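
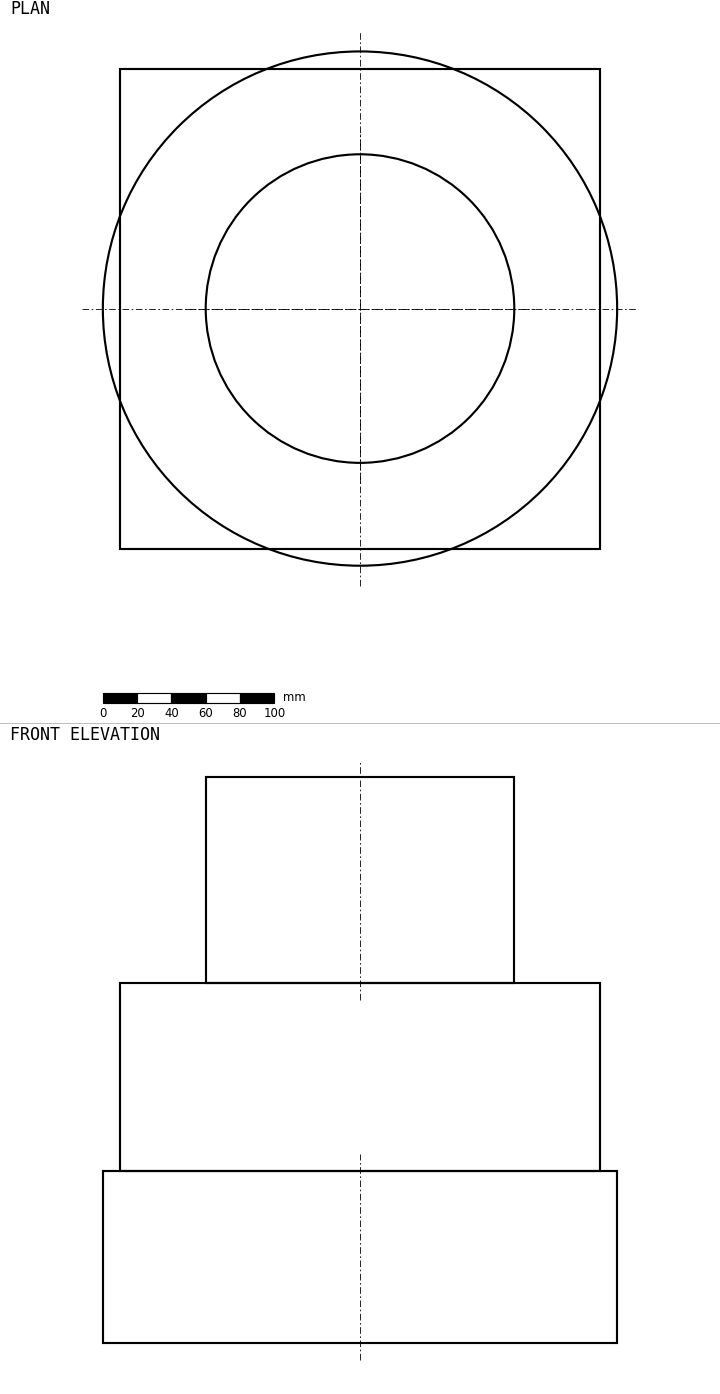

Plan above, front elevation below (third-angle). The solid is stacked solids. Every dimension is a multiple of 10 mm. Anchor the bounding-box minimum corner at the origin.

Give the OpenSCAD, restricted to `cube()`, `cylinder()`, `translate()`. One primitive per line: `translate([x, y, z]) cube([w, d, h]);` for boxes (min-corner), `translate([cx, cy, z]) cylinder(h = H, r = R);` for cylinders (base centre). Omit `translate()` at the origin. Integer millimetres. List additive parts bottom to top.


translate([150, 150, 0]) cylinder(h = 100, r = 150);
translate([10, 10, 100]) cube([280, 280, 110]);
translate([150, 150, 210]) cylinder(h = 120, r = 90);


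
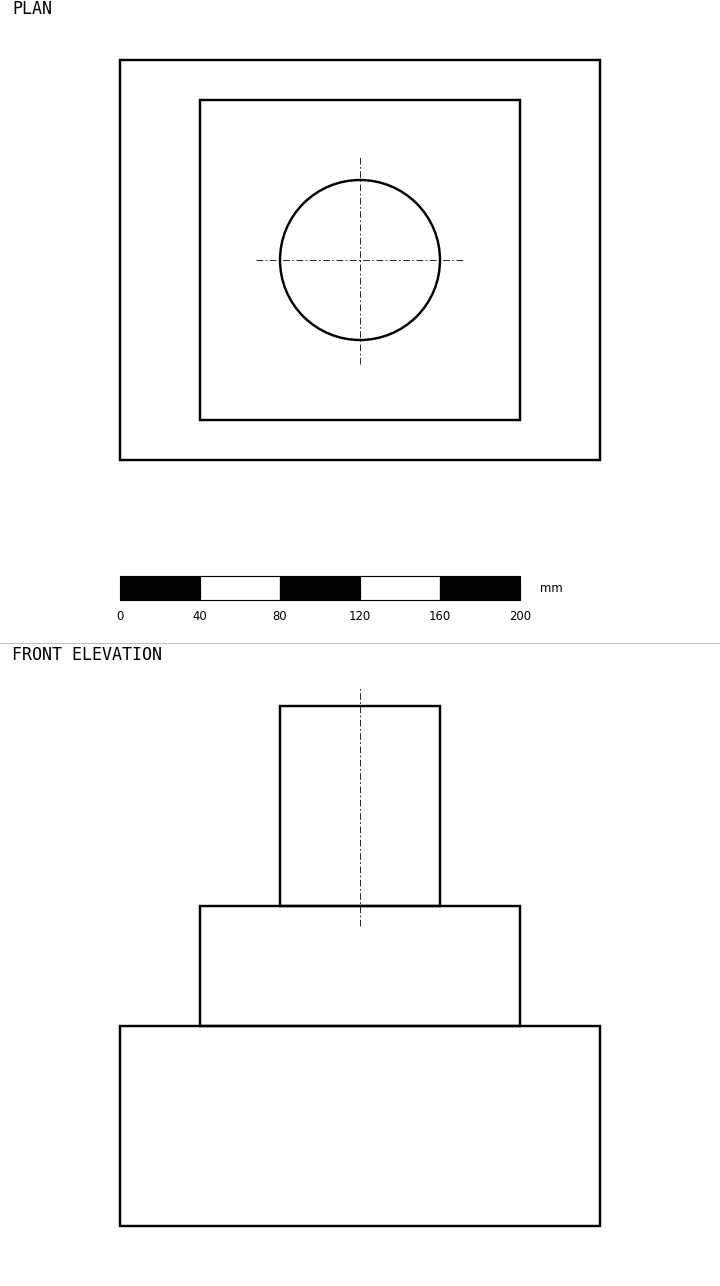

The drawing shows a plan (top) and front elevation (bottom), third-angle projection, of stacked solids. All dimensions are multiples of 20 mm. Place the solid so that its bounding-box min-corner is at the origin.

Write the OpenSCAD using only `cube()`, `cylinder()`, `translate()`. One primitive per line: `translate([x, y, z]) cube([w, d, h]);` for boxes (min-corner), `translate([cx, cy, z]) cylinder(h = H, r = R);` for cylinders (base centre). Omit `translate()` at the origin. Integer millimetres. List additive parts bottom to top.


cube([240, 200, 100]);
translate([40, 20, 100]) cube([160, 160, 60]);
translate([120, 100, 160]) cylinder(h = 100, r = 40);


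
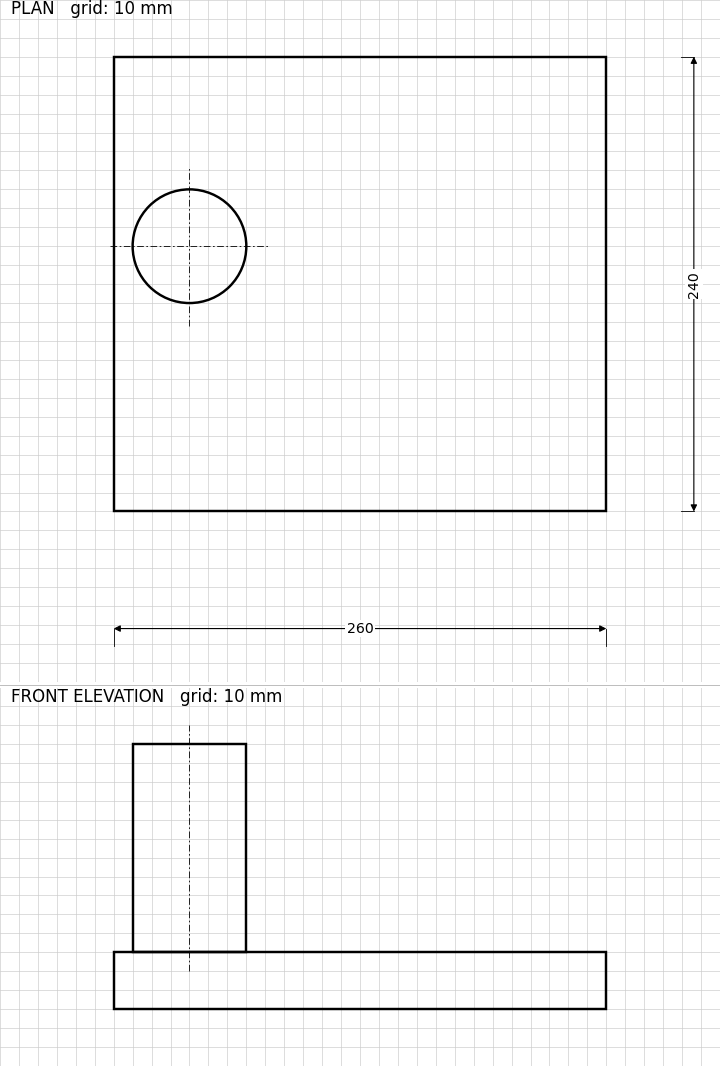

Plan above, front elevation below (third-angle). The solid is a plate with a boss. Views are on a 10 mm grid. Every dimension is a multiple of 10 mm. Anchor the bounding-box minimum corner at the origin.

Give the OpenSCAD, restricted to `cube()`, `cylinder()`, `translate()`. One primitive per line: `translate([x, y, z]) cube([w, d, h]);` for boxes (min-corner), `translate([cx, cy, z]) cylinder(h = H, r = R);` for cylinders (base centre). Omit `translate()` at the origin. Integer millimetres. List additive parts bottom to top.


cube([260, 240, 30]);
translate([40, 140, 30]) cylinder(h = 110, r = 30);


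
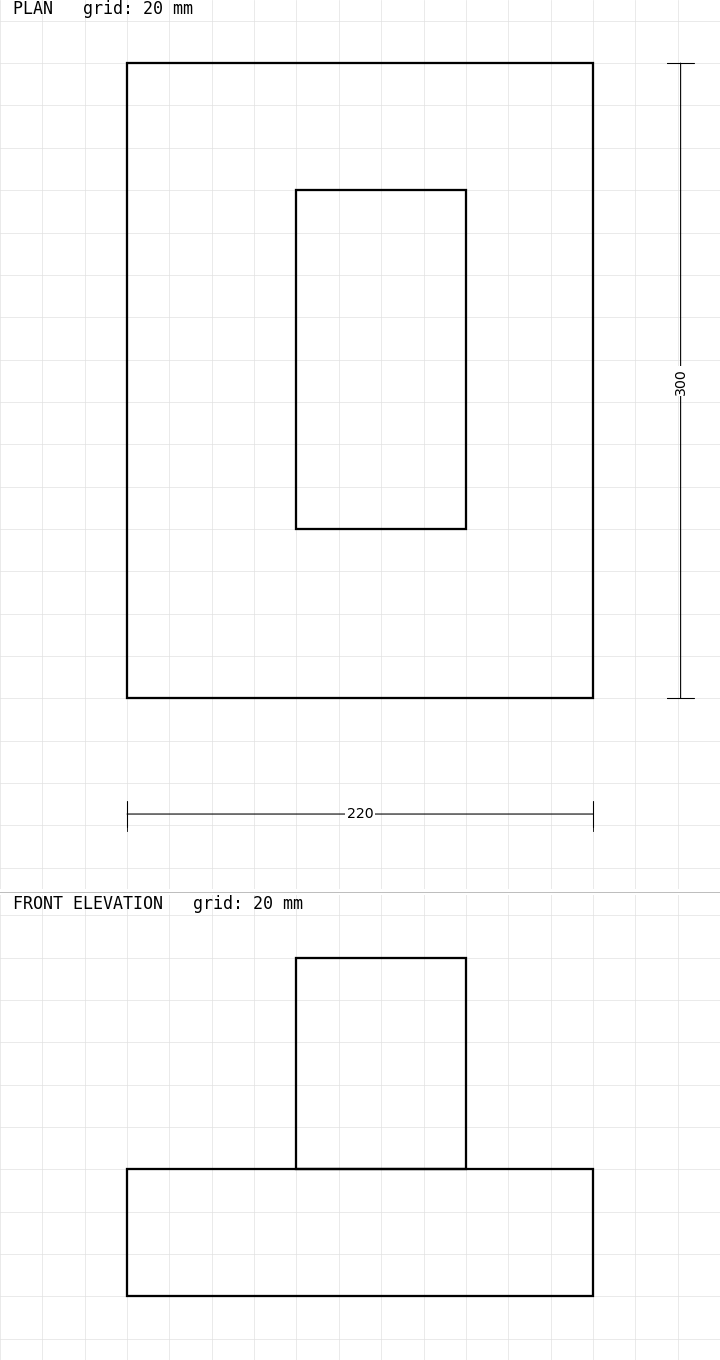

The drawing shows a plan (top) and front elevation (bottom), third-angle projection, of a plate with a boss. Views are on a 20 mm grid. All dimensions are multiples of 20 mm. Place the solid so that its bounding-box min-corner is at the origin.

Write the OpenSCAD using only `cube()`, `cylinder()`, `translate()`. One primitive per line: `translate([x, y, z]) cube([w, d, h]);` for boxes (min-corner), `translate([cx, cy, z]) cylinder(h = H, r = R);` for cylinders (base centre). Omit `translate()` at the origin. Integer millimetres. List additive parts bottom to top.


cube([220, 300, 60]);
translate([80, 80, 60]) cube([80, 160, 100]);


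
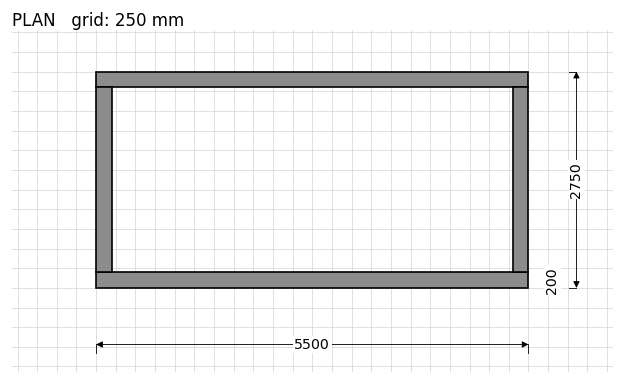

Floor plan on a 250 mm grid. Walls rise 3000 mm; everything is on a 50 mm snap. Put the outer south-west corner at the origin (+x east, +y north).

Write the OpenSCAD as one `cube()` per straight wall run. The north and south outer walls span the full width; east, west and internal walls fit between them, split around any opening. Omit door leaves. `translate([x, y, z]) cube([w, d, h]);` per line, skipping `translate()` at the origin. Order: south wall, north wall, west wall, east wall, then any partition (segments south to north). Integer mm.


cube([5500, 200, 3000]);
translate([0, 2550, 0]) cube([5500, 200, 3000]);
translate([0, 200, 0]) cube([200, 2350, 3000]);
translate([5300, 200, 0]) cube([200, 2350, 3000]);


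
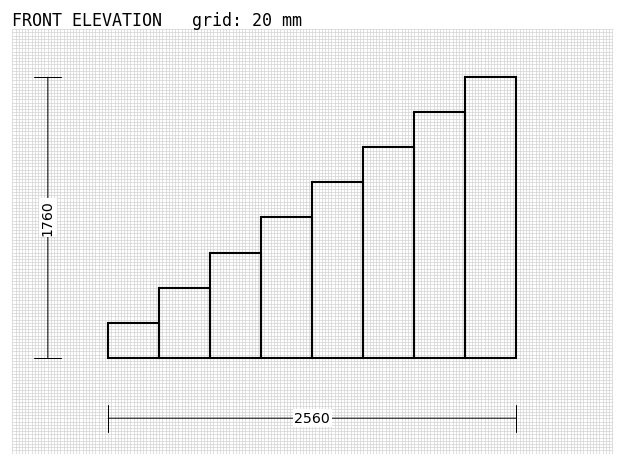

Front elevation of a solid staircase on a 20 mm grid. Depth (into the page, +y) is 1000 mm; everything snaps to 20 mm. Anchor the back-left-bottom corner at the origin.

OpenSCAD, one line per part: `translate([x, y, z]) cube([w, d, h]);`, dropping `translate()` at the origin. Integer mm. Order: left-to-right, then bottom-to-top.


cube([320, 1000, 220]);
translate([320, 0, 0]) cube([320, 1000, 440]);
translate([640, 0, 0]) cube([320, 1000, 660]);
translate([960, 0, 0]) cube([320, 1000, 880]);
translate([1280, 0, 0]) cube([320, 1000, 1100]);
translate([1600, 0, 0]) cube([320, 1000, 1320]);
translate([1920, 0, 0]) cube([320, 1000, 1540]);
translate([2240, 0, 0]) cube([320, 1000, 1760]);


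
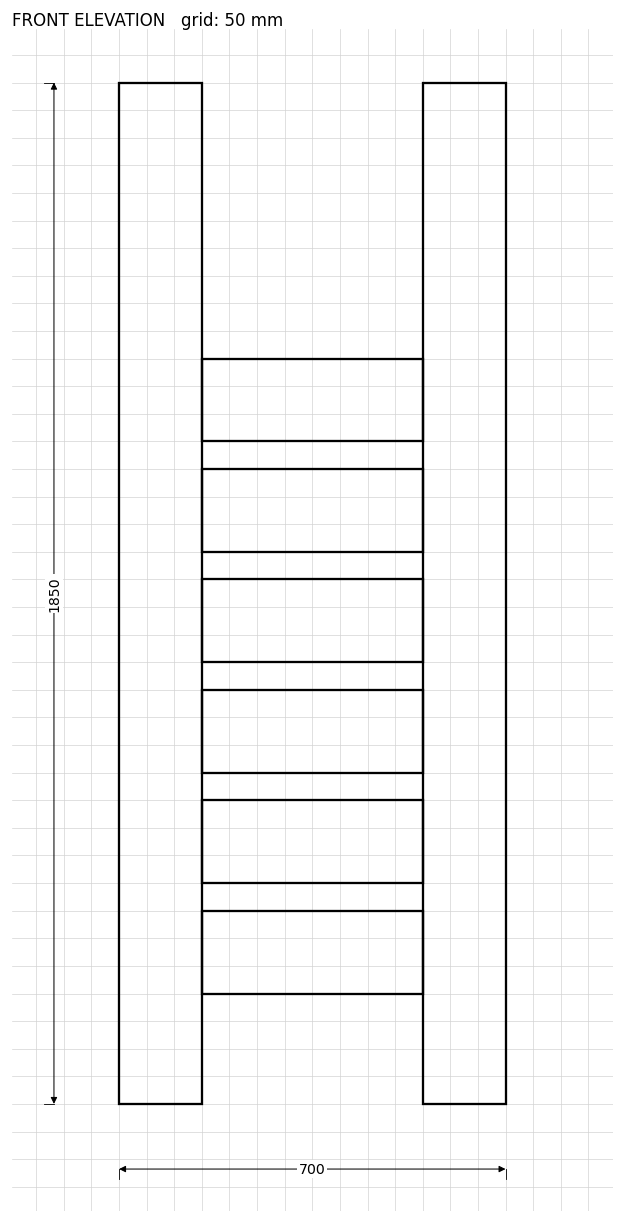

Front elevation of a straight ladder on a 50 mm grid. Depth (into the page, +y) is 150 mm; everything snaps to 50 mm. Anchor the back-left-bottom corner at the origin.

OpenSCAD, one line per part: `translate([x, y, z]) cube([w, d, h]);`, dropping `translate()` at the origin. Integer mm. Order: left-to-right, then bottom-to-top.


cube([150, 150, 1850]);
translate([150, 0, 200]) cube([400, 150, 150]);
translate([150, 0, 400]) cube([400, 150, 150]);
translate([150, 0, 600]) cube([400, 150, 150]);
translate([150, 0, 800]) cube([400, 150, 150]);
translate([150, 0, 1000]) cube([400, 150, 150]);
translate([150, 0, 1200]) cube([400, 150, 150]);
translate([550, 0, 0]) cube([150, 150, 1850]);


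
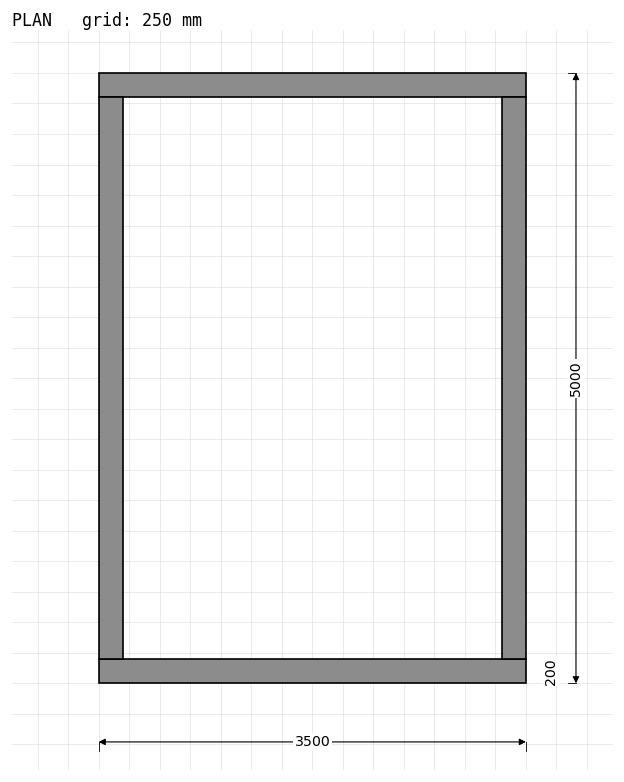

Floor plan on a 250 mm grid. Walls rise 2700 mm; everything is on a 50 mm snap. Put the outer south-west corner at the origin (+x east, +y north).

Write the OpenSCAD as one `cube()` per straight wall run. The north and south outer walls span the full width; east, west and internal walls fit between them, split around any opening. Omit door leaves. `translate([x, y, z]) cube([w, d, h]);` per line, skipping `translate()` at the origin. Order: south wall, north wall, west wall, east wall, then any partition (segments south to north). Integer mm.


cube([3500, 200, 2700]);
translate([0, 4800, 0]) cube([3500, 200, 2700]);
translate([0, 200, 0]) cube([200, 4600, 2700]);
translate([3300, 200, 0]) cube([200, 4600, 2700]);


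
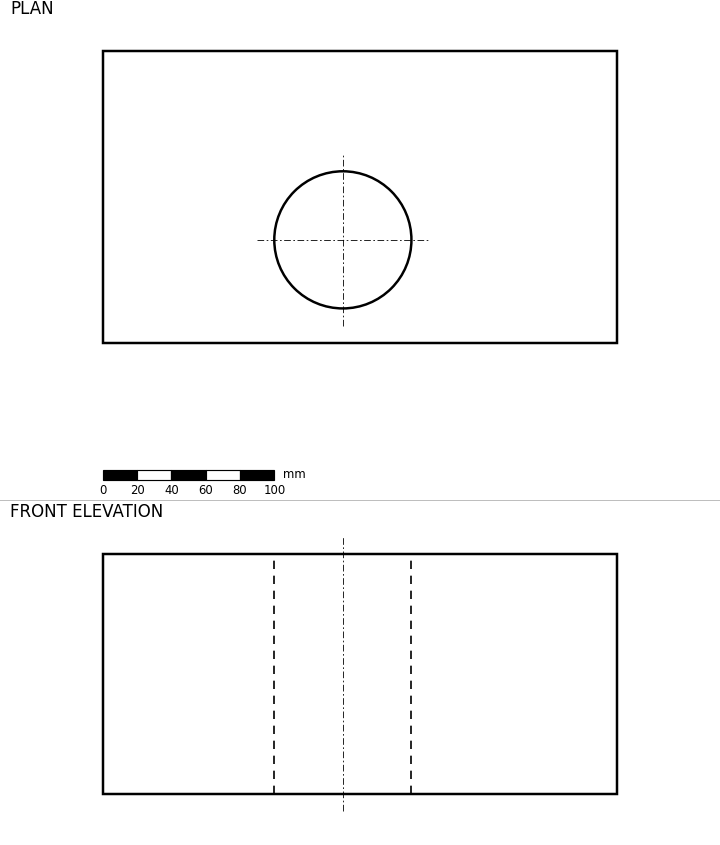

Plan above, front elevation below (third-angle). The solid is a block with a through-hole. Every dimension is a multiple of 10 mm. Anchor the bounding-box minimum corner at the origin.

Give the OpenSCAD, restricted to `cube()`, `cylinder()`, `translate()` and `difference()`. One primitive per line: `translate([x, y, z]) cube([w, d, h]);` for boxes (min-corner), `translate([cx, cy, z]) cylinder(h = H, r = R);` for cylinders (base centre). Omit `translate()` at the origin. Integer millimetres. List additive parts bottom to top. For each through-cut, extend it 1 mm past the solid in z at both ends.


difference() {
  cube([300, 170, 140]);
  translate([140, 60, -1]) cylinder(h = 142, r = 40);
}


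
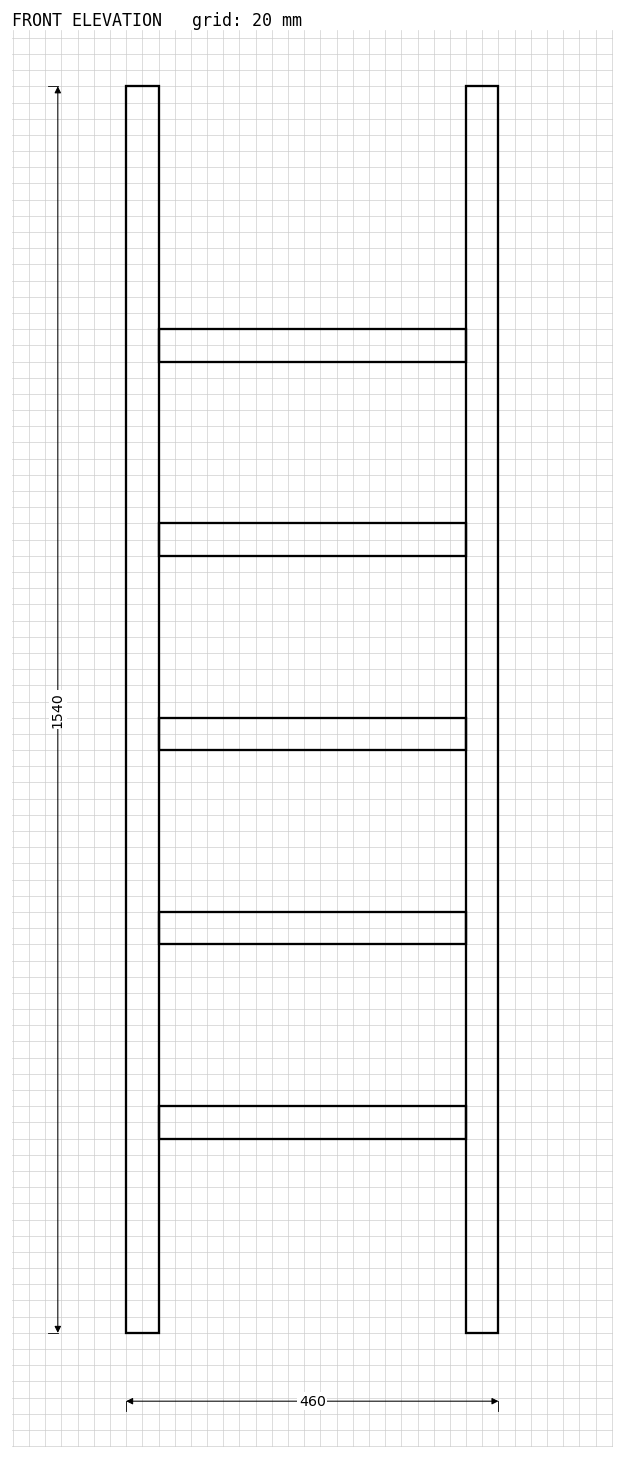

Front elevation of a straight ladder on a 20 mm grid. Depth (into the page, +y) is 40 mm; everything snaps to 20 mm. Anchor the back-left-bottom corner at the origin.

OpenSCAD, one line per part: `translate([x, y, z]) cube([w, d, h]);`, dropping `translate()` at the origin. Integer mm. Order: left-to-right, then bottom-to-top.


cube([40, 40, 1540]);
translate([40, 0, 240]) cube([380, 40, 40]);
translate([40, 0, 480]) cube([380, 40, 40]);
translate([40, 0, 720]) cube([380, 40, 40]);
translate([40, 0, 960]) cube([380, 40, 40]);
translate([40, 0, 1200]) cube([380, 40, 40]);
translate([420, 0, 0]) cube([40, 40, 1540]);


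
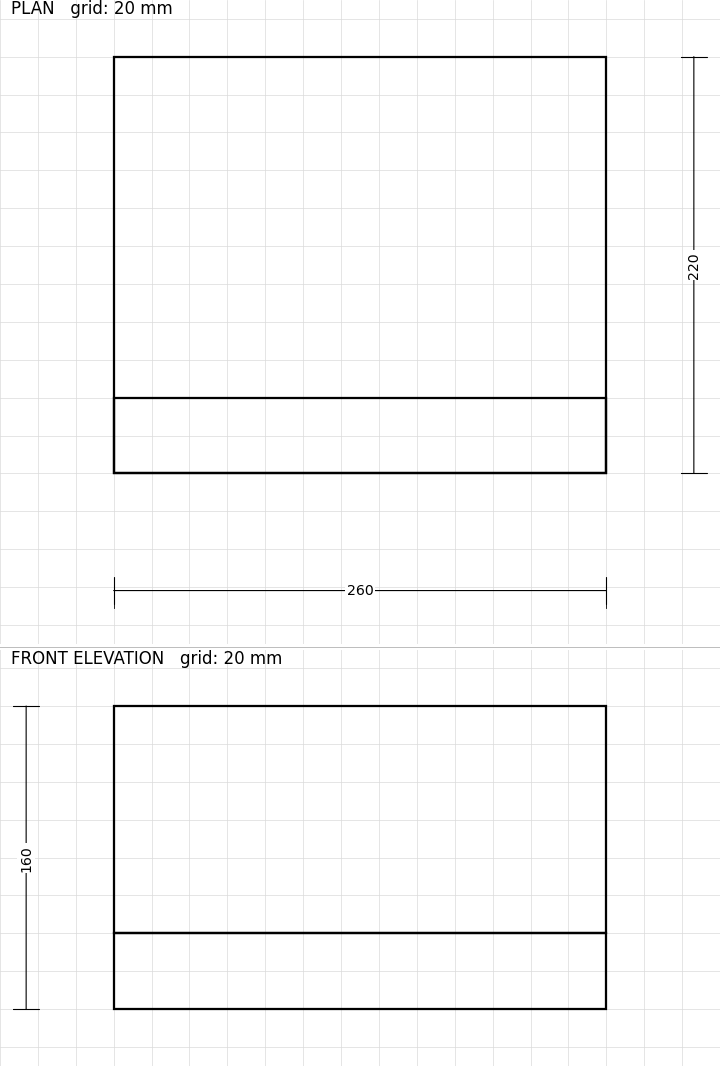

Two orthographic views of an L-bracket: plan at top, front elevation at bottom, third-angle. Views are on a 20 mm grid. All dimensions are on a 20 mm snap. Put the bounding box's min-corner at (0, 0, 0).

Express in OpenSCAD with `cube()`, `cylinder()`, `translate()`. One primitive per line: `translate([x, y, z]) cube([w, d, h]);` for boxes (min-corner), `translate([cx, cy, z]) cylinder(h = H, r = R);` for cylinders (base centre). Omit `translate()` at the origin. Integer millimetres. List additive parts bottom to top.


cube([260, 220, 40]);
translate([0, 0, 40]) cube([260, 40, 120]);


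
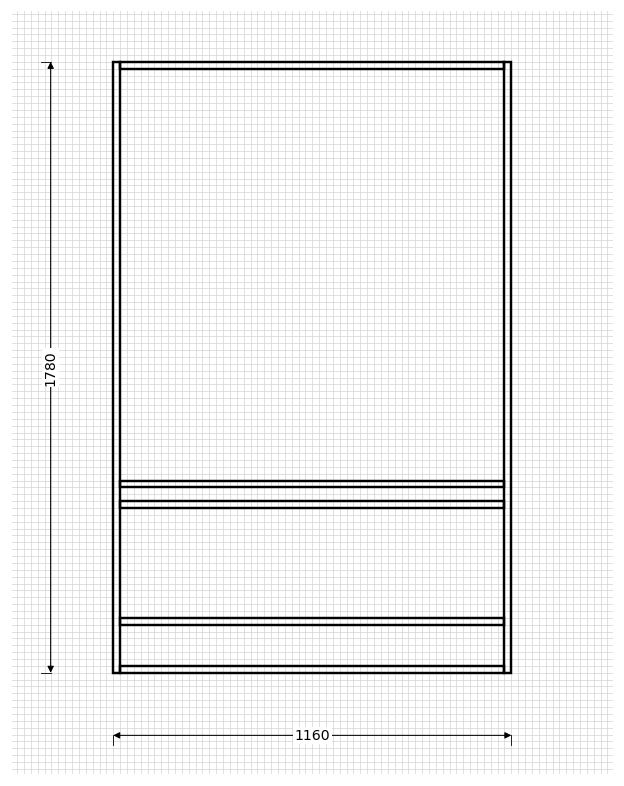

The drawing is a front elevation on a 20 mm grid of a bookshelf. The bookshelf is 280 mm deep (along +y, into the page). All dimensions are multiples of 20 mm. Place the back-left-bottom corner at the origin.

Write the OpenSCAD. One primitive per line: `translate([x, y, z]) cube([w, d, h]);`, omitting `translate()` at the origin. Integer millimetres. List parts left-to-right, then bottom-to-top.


cube([20, 280, 1780]);
translate([20, 0, 0]) cube([1120, 280, 20]);
translate([20, 0, 140]) cube([1120, 280, 20]);
translate([20, 0, 480]) cube([1120, 280, 20]);
translate([20, 0, 540]) cube([1120, 280, 20]);
translate([20, 0, 1760]) cube([1120, 280, 20]);
translate([1140, 0, 0]) cube([20, 280, 1780]);


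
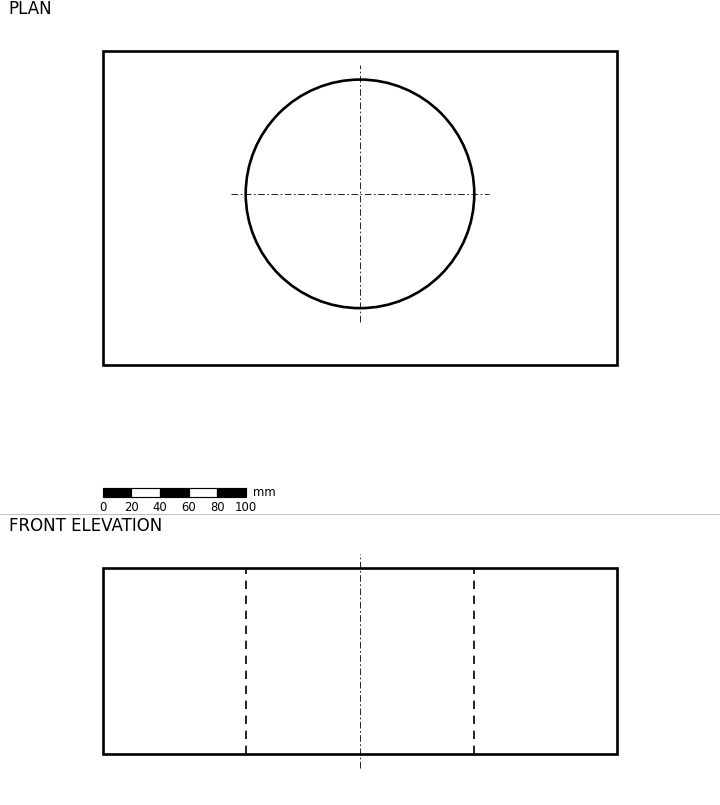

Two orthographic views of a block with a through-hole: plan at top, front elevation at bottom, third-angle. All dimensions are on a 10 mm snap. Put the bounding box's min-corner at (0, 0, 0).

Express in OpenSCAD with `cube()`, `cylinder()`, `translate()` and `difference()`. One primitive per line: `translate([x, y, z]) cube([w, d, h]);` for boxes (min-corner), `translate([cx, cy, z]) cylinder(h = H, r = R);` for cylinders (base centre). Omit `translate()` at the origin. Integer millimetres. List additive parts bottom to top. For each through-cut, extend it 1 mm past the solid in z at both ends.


difference() {
  cube([360, 220, 130]);
  translate([180, 120, -1]) cylinder(h = 132, r = 80);
}


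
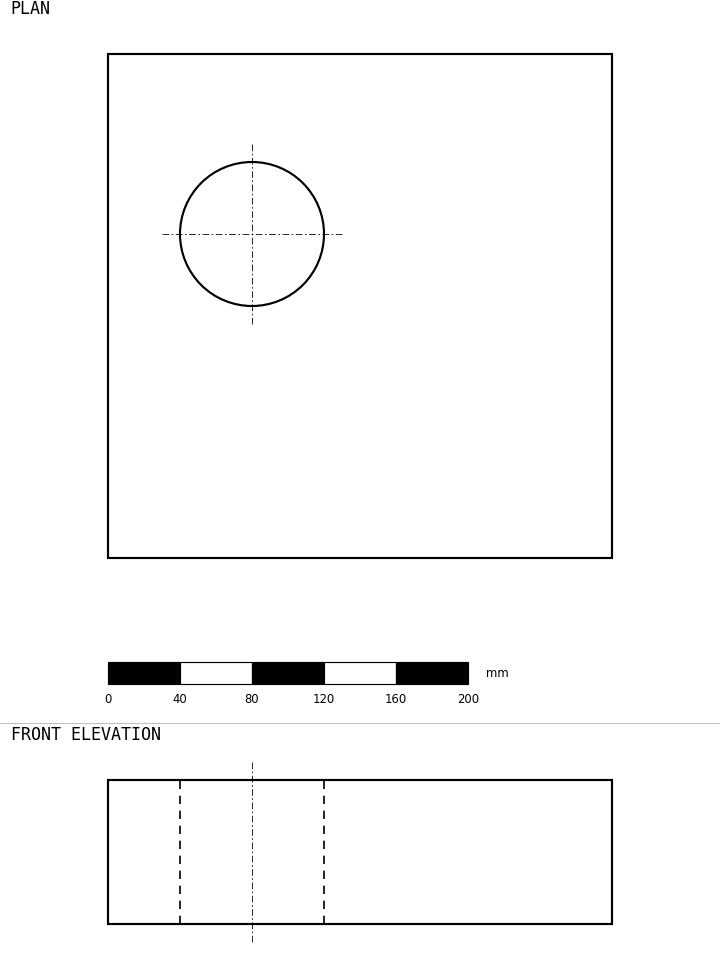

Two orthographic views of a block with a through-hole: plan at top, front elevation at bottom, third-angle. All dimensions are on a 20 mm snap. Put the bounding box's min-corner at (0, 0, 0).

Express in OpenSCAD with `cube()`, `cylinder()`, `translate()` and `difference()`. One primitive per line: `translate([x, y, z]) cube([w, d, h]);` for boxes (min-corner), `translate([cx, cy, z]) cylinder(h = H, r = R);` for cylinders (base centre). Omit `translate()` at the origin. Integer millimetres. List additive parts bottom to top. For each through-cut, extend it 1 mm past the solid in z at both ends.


difference() {
  cube([280, 280, 80]);
  translate([80, 180, -1]) cylinder(h = 82, r = 40);
}


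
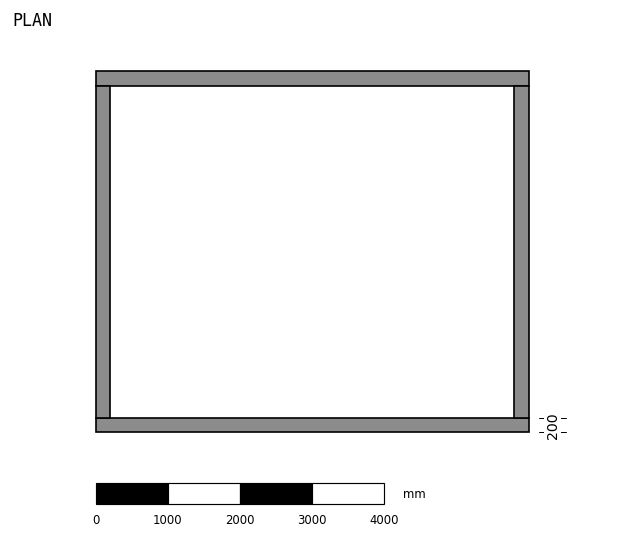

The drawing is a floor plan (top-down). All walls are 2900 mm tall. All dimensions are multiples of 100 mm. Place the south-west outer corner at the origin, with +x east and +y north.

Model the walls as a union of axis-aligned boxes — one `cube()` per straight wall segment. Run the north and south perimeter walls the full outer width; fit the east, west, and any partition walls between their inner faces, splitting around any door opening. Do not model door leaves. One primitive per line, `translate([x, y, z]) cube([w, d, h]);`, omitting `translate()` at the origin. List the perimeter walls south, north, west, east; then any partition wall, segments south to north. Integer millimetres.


cube([6000, 200, 2900]);
translate([0, 4800, 0]) cube([6000, 200, 2900]);
translate([0, 200, 0]) cube([200, 4600, 2900]);
translate([5800, 200, 0]) cube([200, 4600, 2900]);


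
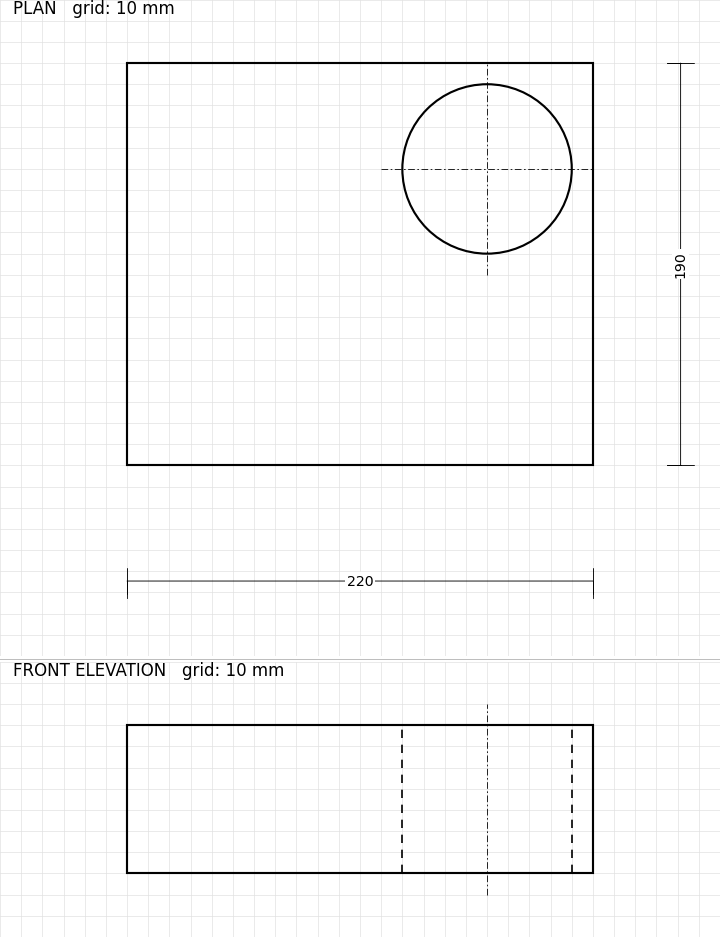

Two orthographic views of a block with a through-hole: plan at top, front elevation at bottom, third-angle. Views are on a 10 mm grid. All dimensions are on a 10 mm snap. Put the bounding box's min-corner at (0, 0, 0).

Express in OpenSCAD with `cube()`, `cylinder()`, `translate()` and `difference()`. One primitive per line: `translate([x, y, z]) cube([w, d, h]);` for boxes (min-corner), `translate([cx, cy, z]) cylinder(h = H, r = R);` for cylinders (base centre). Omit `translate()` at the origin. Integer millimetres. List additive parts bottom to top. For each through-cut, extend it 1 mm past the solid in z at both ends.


difference() {
  cube([220, 190, 70]);
  translate([170, 140, -1]) cylinder(h = 72, r = 40);
}


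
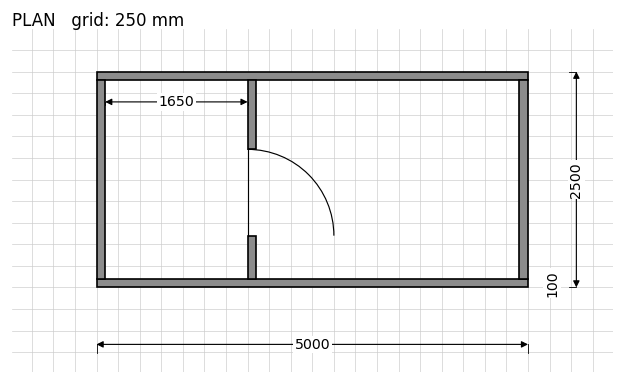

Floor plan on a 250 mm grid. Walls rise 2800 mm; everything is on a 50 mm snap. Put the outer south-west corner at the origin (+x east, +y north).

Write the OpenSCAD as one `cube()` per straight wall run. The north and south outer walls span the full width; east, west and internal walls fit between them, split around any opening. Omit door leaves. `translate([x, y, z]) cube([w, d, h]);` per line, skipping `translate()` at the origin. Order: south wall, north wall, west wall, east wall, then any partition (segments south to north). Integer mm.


cube([5000, 100, 2800]);
translate([0, 2400, 0]) cube([5000, 100, 2800]);
translate([0, 100, 0]) cube([100, 2300, 2800]);
translate([4900, 100, 0]) cube([100, 2300, 2800]);
translate([1750, 100, 0]) cube([100, 500, 2800]);
translate([1750, 1600, 0]) cube([100, 800, 2800]);


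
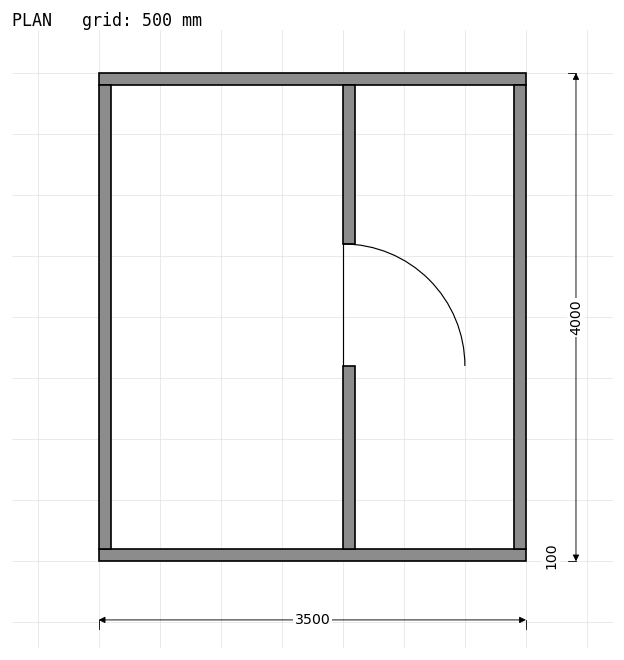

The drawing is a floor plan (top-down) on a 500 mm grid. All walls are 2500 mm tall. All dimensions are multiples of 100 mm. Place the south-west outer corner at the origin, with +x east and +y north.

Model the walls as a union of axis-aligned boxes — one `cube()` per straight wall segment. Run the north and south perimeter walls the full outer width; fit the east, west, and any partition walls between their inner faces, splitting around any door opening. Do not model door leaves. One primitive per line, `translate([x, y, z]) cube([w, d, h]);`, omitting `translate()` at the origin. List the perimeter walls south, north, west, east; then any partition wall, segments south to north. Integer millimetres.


cube([3500, 100, 2500]);
translate([0, 3900, 0]) cube([3500, 100, 2500]);
translate([0, 100, 0]) cube([100, 3800, 2500]);
translate([3400, 100, 0]) cube([100, 3800, 2500]);
translate([2000, 100, 0]) cube([100, 1500, 2500]);
translate([2000, 2600, 0]) cube([100, 1300, 2500]);


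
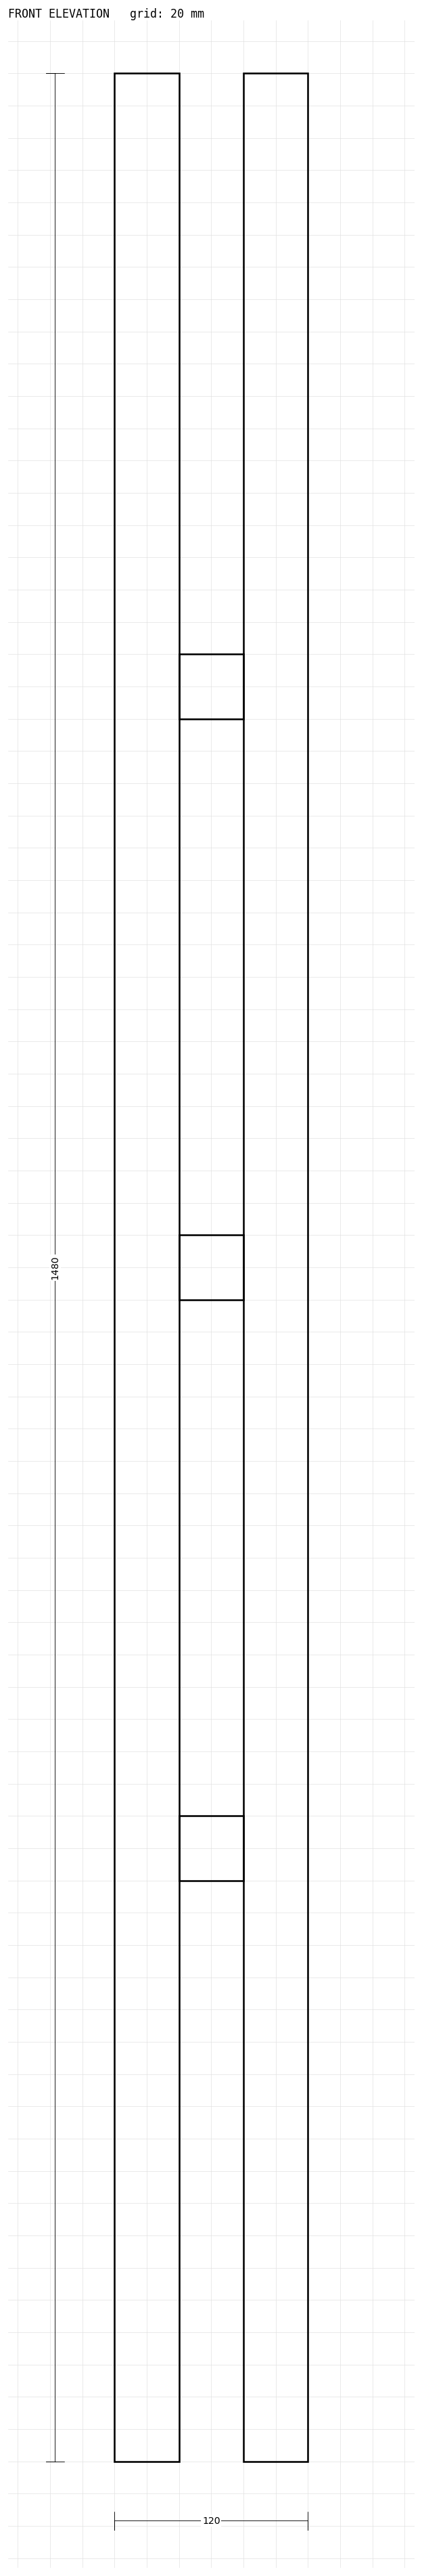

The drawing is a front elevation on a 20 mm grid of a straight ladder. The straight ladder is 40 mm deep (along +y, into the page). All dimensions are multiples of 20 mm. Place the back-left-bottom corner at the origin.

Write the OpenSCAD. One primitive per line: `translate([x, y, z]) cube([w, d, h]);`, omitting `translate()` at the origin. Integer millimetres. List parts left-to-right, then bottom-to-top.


cube([40, 40, 1480]);
translate([40, 0, 360]) cube([40, 40, 40]);
translate([40, 0, 720]) cube([40, 40, 40]);
translate([40, 0, 1080]) cube([40, 40, 40]);
translate([80, 0, 0]) cube([40, 40, 1480]);


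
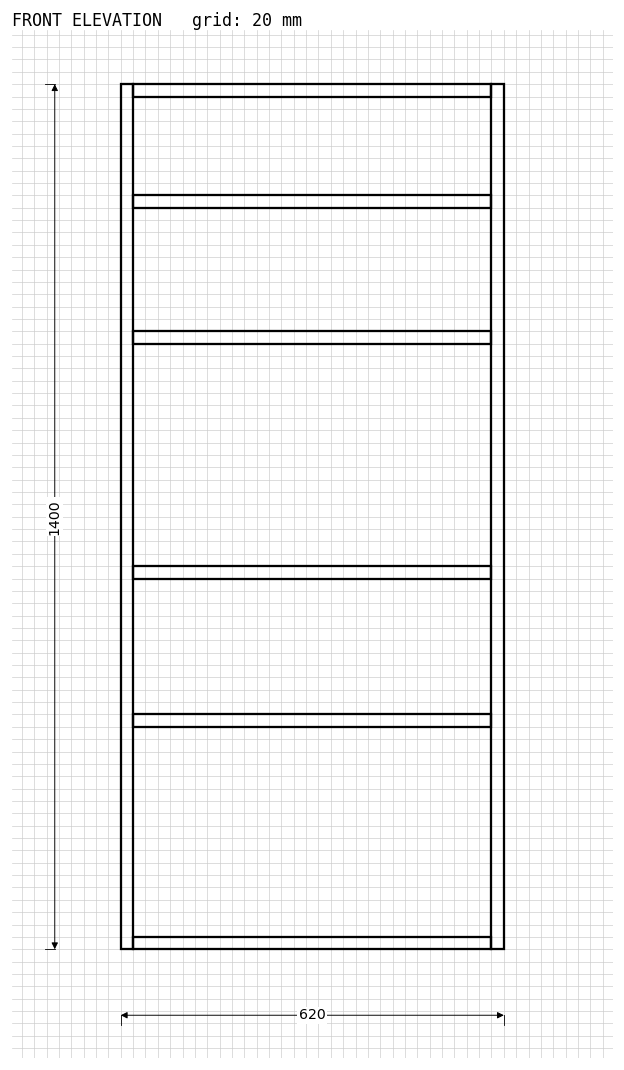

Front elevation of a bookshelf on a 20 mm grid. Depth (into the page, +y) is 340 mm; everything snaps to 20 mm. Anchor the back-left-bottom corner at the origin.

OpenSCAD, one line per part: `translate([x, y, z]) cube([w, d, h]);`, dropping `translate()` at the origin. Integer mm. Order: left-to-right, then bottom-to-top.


cube([20, 340, 1400]);
translate([20, 0, 0]) cube([580, 340, 20]);
translate([20, 0, 360]) cube([580, 340, 20]);
translate([20, 0, 600]) cube([580, 340, 20]);
translate([20, 0, 980]) cube([580, 340, 20]);
translate([20, 0, 1200]) cube([580, 340, 20]);
translate([20, 0, 1380]) cube([580, 340, 20]);
translate([600, 0, 0]) cube([20, 340, 1400]);


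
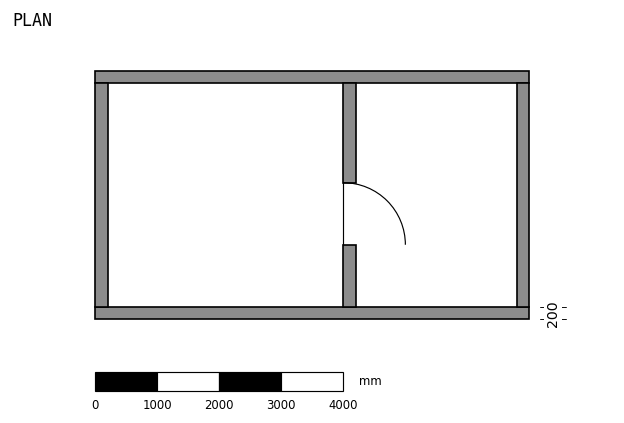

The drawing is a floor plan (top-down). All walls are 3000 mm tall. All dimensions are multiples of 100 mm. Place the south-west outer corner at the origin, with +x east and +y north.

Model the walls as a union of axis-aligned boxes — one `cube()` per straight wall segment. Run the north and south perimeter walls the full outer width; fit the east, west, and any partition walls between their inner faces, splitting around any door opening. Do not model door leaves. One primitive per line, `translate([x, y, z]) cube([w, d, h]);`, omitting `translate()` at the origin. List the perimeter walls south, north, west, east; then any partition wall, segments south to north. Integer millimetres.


cube([7000, 200, 3000]);
translate([0, 3800, 0]) cube([7000, 200, 3000]);
translate([0, 200, 0]) cube([200, 3600, 3000]);
translate([6800, 200, 0]) cube([200, 3600, 3000]);
translate([4000, 200, 0]) cube([200, 1000, 3000]);
translate([4000, 2200, 0]) cube([200, 1600, 3000]);


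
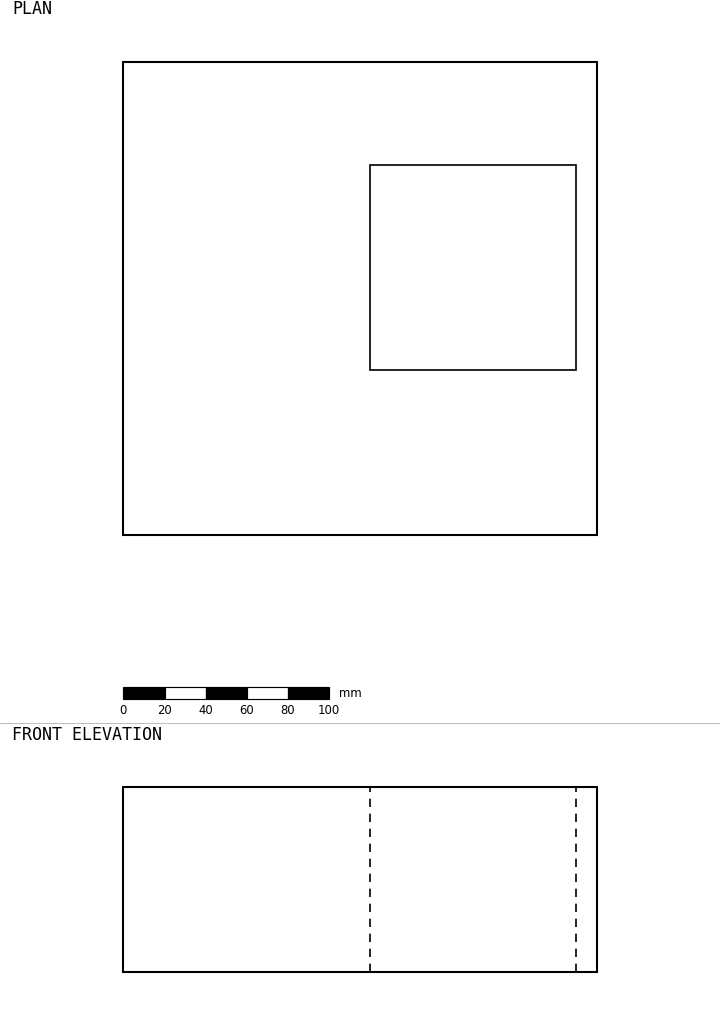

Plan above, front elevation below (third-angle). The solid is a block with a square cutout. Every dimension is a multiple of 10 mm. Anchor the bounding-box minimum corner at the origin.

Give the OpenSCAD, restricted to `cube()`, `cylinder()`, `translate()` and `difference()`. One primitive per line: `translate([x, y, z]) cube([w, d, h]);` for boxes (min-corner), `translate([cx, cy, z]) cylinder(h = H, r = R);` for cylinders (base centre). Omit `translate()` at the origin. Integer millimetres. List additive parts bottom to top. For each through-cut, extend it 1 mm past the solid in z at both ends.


difference() {
  cube([230, 230, 90]);
  translate([120, 80, -1]) cube([100, 100, 92]);
}


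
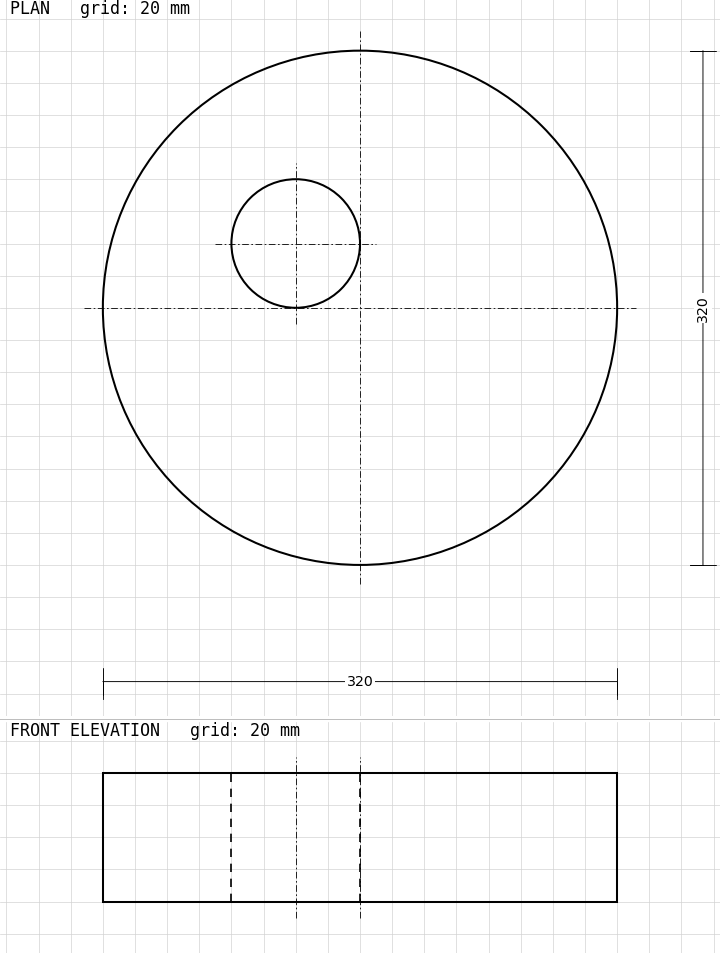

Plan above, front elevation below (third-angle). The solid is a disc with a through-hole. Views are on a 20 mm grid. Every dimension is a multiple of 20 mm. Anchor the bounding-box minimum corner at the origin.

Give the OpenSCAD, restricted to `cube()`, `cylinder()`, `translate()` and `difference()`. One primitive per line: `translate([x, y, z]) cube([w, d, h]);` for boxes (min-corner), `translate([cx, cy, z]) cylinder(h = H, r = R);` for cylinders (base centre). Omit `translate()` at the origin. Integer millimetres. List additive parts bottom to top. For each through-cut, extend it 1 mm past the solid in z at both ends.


difference() {
  translate([160, 160, 0]) cylinder(h = 80, r = 160);
  translate([120, 200, -1]) cylinder(h = 82, r = 40);
}


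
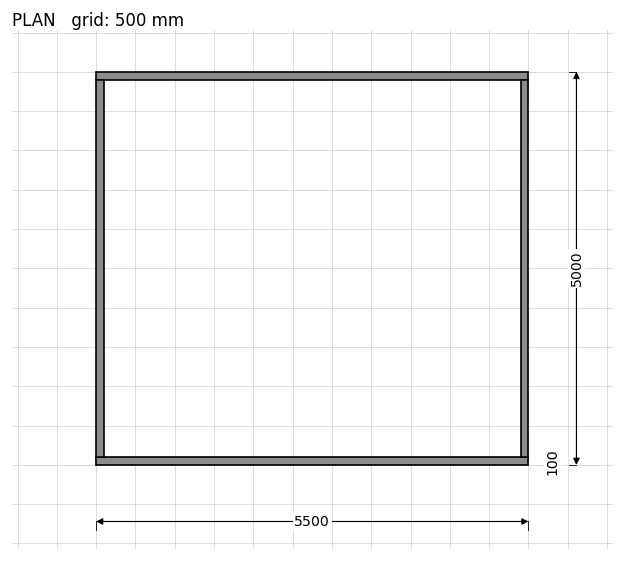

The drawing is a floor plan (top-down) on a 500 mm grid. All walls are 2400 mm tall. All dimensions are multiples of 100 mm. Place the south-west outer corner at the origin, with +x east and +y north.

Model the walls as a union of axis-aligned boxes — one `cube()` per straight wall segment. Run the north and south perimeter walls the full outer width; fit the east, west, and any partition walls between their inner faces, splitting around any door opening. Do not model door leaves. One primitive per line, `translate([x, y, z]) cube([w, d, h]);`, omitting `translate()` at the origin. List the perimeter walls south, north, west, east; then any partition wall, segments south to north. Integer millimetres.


cube([5500, 100, 2400]);
translate([0, 4900, 0]) cube([5500, 100, 2400]);
translate([0, 100, 0]) cube([100, 4800, 2400]);
translate([5400, 100, 0]) cube([100, 4800, 2400]);


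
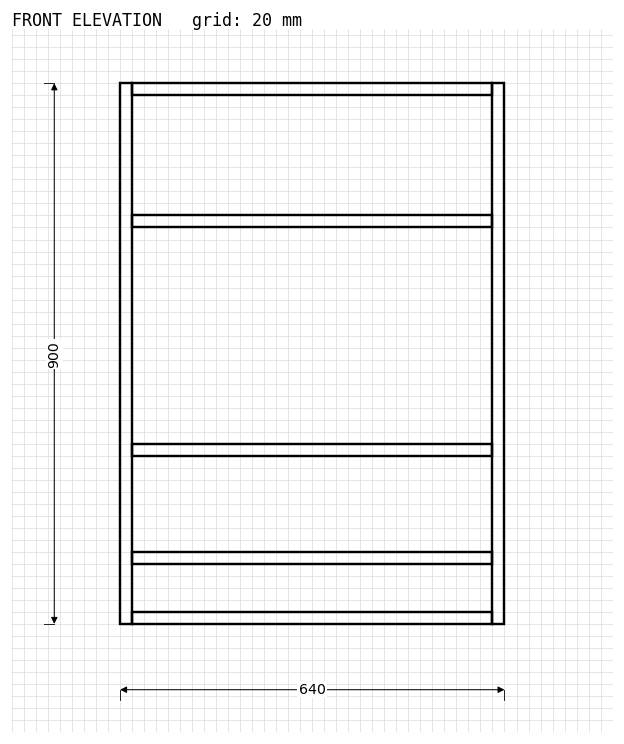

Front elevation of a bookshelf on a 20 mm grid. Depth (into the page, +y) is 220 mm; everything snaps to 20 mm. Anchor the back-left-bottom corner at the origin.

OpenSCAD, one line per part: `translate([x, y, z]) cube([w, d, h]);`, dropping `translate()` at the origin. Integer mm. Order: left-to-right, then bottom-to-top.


cube([20, 220, 900]);
translate([20, 0, 0]) cube([600, 220, 20]);
translate([20, 0, 100]) cube([600, 220, 20]);
translate([20, 0, 280]) cube([600, 220, 20]);
translate([20, 0, 660]) cube([600, 220, 20]);
translate([20, 0, 880]) cube([600, 220, 20]);
translate([620, 0, 0]) cube([20, 220, 900]);


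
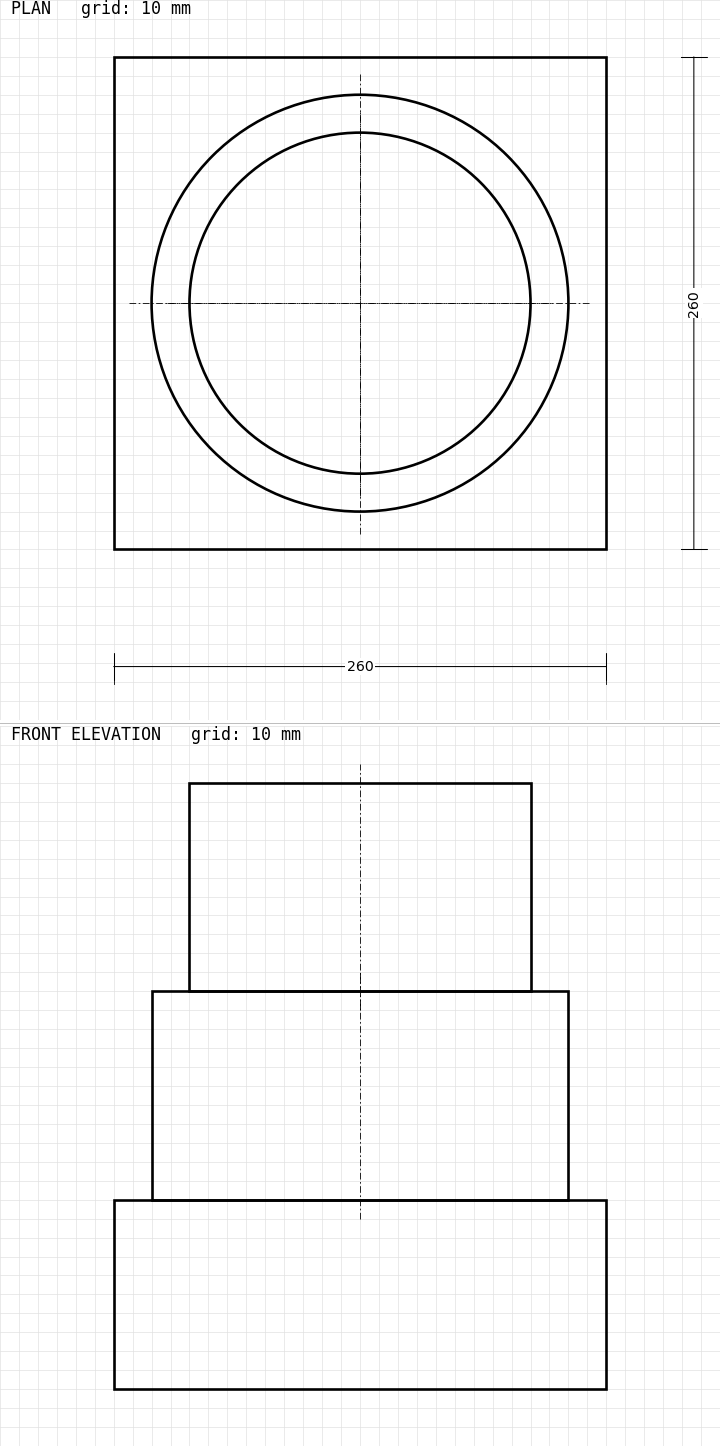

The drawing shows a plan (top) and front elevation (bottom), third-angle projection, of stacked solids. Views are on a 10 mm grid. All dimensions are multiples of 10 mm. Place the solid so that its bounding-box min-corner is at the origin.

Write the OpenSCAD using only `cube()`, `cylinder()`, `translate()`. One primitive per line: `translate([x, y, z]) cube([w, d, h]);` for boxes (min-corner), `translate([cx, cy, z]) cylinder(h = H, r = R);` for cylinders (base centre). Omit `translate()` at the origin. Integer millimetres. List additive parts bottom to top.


cube([260, 260, 100]);
translate([130, 130, 100]) cylinder(h = 110, r = 110);
translate([130, 130, 210]) cylinder(h = 110, r = 90);


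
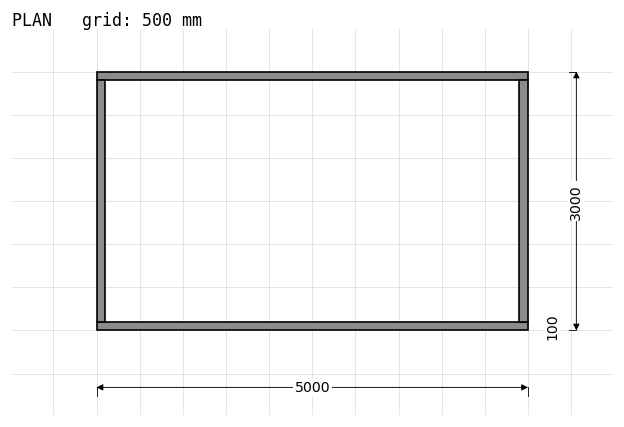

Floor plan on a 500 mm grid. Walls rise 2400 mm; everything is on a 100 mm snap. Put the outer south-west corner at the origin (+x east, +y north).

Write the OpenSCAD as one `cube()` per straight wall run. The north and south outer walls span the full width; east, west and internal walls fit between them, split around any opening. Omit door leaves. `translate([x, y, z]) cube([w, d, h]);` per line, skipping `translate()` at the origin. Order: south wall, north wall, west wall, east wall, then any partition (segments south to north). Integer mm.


cube([5000, 100, 2400]);
translate([0, 2900, 0]) cube([5000, 100, 2400]);
translate([0, 100, 0]) cube([100, 2800, 2400]);
translate([4900, 100, 0]) cube([100, 2800, 2400]);


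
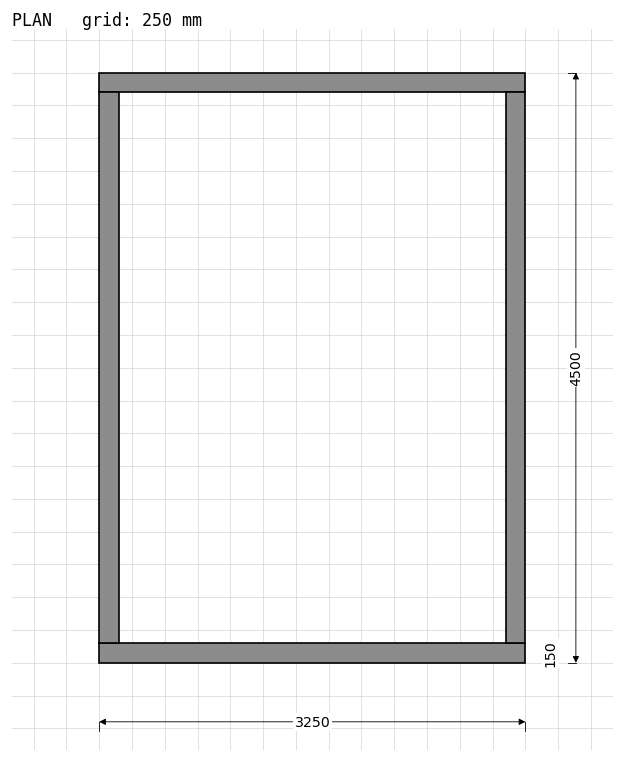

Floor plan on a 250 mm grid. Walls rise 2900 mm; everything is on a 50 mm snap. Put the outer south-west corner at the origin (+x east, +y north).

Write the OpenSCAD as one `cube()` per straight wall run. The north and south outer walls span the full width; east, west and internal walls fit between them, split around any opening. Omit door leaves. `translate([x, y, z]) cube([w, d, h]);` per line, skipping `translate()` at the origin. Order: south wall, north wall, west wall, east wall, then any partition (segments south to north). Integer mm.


cube([3250, 150, 2900]);
translate([0, 4350, 0]) cube([3250, 150, 2900]);
translate([0, 150, 0]) cube([150, 4200, 2900]);
translate([3100, 150, 0]) cube([150, 4200, 2900]);


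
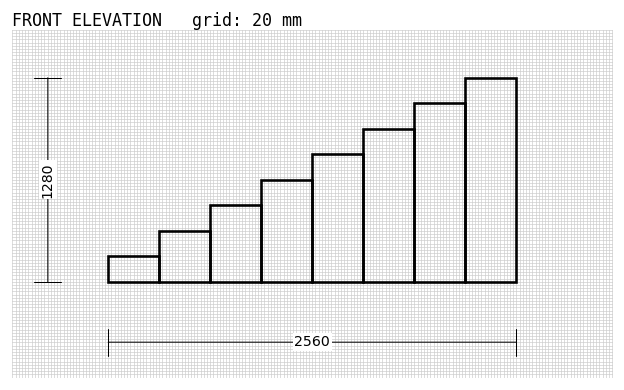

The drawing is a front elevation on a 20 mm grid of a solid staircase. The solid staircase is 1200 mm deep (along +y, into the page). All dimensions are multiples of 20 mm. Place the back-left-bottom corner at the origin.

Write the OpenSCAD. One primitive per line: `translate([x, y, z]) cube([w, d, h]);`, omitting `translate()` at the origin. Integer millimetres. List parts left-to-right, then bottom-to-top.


cube([320, 1200, 160]);
translate([320, 0, 0]) cube([320, 1200, 320]);
translate([640, 0, 0]) cube([320, 1200, 480]);
translate([960, 0, 0]) cube([320, 1200, 640]);
translate([1280, 0, 0]) cube([320, 1200, 800]);
translate([1600, 0, 0]) cube([320, 1200, 960]);
translate([1920, 0, 0]) cube([320, 1200, 1120]);
translate([2240, 0, 0]) cube([320, 1200, 1280]);


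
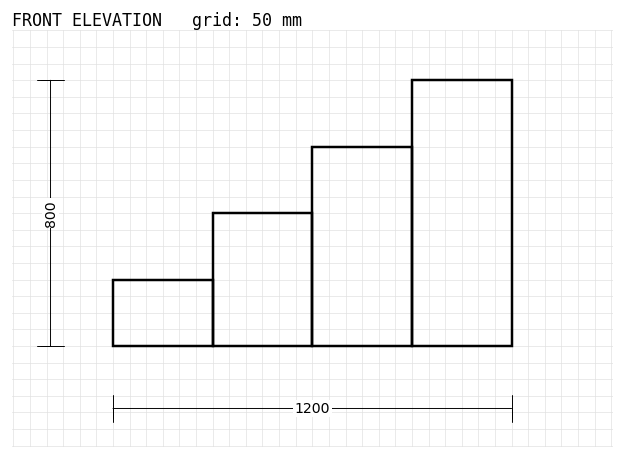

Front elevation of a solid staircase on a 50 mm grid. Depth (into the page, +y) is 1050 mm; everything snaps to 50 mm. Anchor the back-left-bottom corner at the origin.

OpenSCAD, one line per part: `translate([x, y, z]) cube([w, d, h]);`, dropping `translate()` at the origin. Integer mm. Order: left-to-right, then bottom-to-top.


cube([300, 1050, 200]);
translate([300, 0, 0]) cube([300, 1050, 400]);
translate([600, 0, 0]) cube([300, 1050, 600]);
translate([900, 0, 0]) cube([300, 1050, 800]);


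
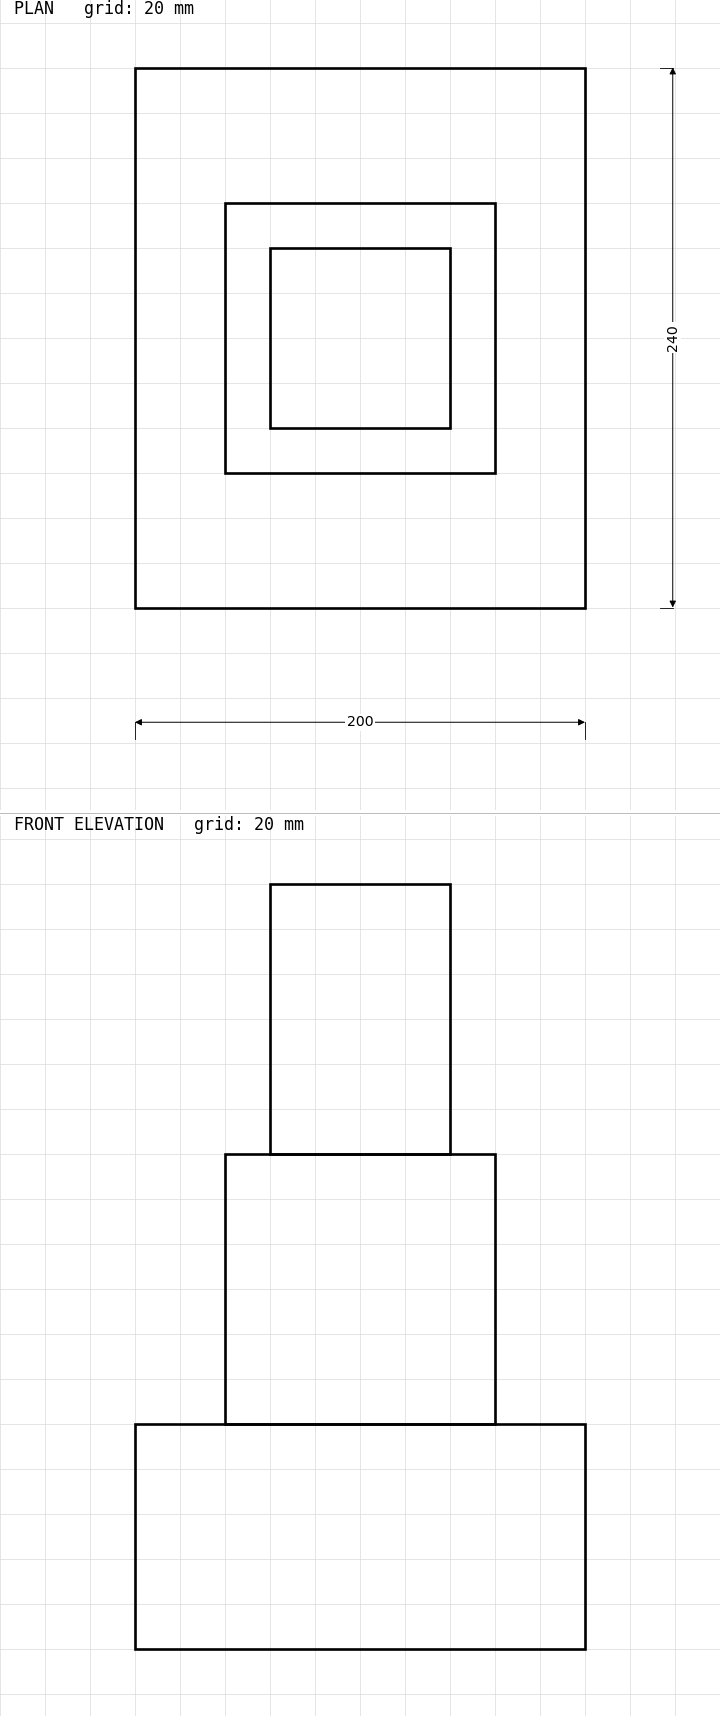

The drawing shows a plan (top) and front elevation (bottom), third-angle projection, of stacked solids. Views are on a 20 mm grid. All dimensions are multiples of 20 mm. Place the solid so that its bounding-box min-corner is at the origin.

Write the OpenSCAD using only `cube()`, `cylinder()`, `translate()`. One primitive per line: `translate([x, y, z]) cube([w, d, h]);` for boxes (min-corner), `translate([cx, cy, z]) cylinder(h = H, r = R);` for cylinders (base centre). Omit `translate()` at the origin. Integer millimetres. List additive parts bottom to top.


cube([200, 240, 100]);
translate([40, 60, 100]) cube([120, 120, 120]);
translate([60, 80, 220]) cube([80, 80, 120]);


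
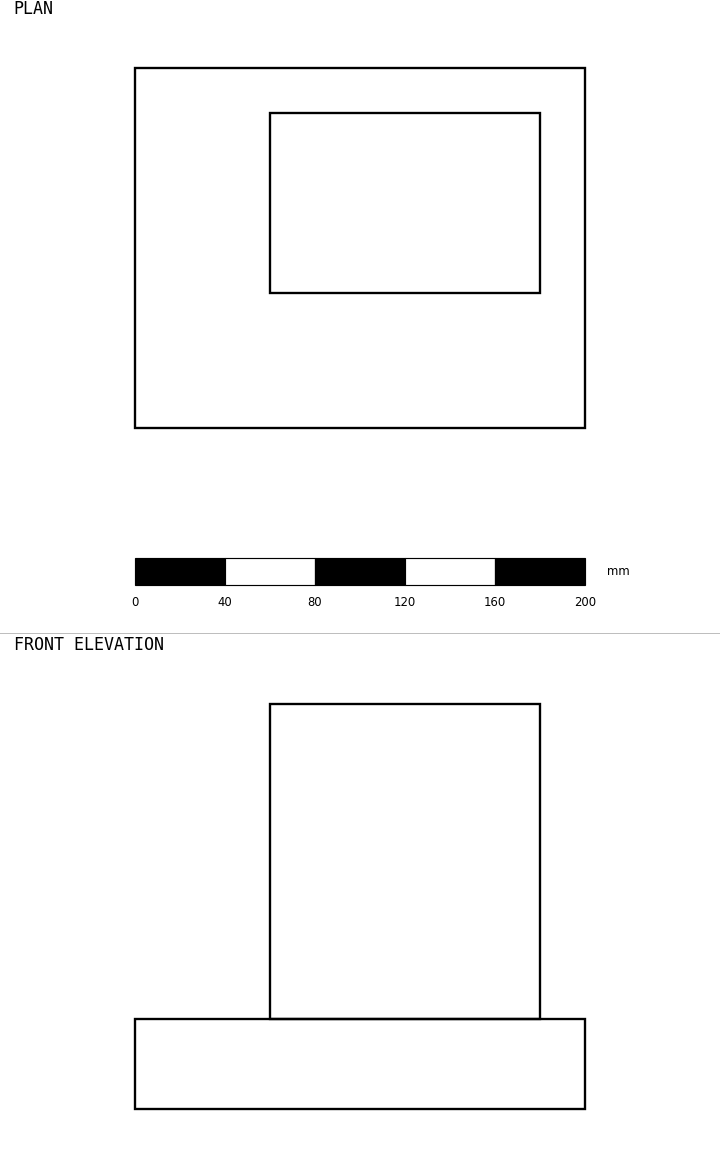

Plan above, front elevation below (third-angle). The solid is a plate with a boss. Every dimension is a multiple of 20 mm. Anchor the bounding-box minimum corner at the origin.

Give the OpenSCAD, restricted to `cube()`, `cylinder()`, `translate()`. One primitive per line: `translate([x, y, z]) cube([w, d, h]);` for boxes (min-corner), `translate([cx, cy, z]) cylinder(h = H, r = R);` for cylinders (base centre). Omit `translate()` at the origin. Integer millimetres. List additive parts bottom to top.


cube([200, 160, 40]);
translate([60, 60, 40]) cube([120, 80, 140]);


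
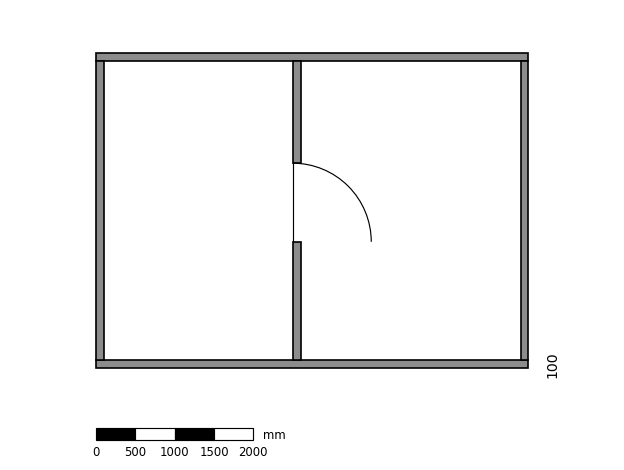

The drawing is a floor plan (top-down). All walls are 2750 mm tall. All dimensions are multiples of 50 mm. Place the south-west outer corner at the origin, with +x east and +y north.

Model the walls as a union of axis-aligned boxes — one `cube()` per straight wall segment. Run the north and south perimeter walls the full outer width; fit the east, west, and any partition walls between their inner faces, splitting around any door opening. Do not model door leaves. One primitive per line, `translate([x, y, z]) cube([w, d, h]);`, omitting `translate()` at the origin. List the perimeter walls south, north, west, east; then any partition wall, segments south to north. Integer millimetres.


cube([5500, 100, 2750]);
translate([0, 3900, 0]) cube([5500, 100, 2750]);
translate([0, 100, 0]) cube([100, 3800, 2750]);
translate([5400, 100, 0]) cube([100, 3800, 2750]);
translate([2500, 100, 0]) cube([100, 1500, 2750]);
translate([2500, 2600, 0]) cube([100, 1300, 2750]);


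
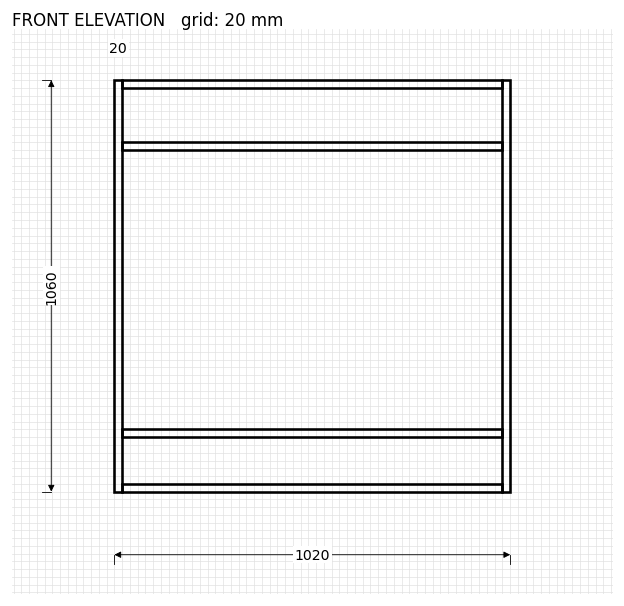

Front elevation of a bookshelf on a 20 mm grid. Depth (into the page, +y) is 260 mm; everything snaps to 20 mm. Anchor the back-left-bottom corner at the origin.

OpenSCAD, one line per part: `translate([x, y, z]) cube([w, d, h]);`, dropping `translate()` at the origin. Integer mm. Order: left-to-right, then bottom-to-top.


cube([20, 260, 1060]);
translate([20, 0, 0]) cube([980, 260, 20]);
translate([20, 0, 140]) cube([980, 260, 20]);
translate([20, 0, 880]) cube([980, 260, 20]);
translate([20, 0, 1040]) cube([980, 260, 20]);
translate([1000, 0, 0]) cube([20, 260, 1060]);


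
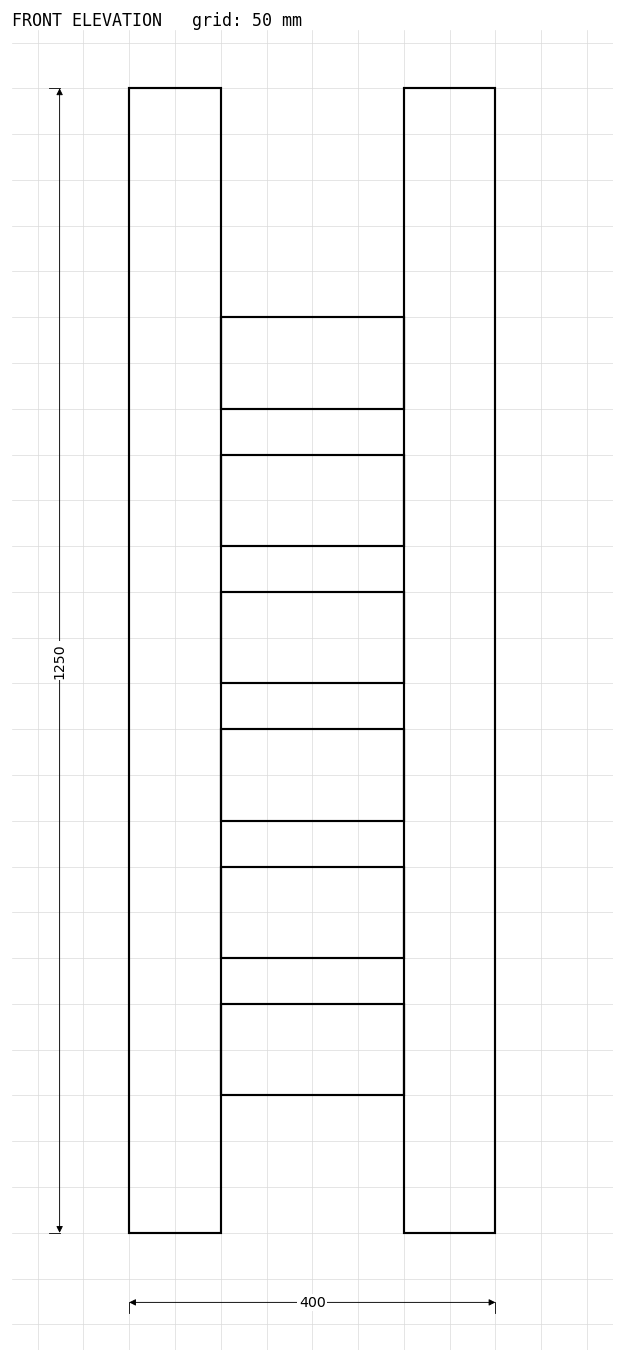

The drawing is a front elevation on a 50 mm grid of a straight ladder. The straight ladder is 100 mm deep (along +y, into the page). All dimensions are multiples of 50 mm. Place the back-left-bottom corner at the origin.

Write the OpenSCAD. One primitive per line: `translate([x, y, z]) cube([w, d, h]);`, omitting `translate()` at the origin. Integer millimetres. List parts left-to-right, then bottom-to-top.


cube([100, 100, 1250]);
translate([100, 0, 150]) cube([200, 100, 100]);
translate([100, 0, 300]) cube([200, 100, 100]);
translate([100, 0, 450]) cube([200, 100, 100]);
translate([100, 0, 600]) cube([200, 100, 100]);
translate([100, 0, 750]) cube([200, 100, 100]);
translate([100, 0, 900]) cube([200, 100, 100]);
translate([300, 0, 0]) cube([100, 100, 1250]);


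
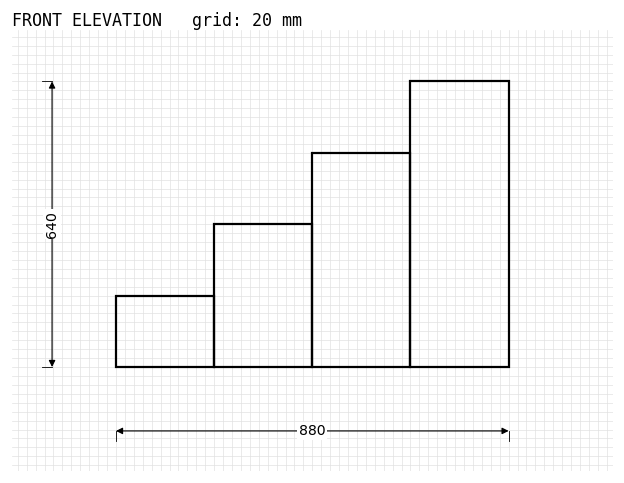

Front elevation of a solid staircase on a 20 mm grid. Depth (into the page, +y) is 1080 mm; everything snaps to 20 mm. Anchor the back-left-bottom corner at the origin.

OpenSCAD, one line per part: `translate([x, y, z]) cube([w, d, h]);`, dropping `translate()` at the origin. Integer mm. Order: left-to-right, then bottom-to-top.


cube([220, 1080, 160]);
translate([220, 0, 0]) cube([220, 1080, 320]);
translate([440, 0, 0]) cube([220, 1080, 480]);
translate([660, 0, 0]) cube([220, 1080, 640]);
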